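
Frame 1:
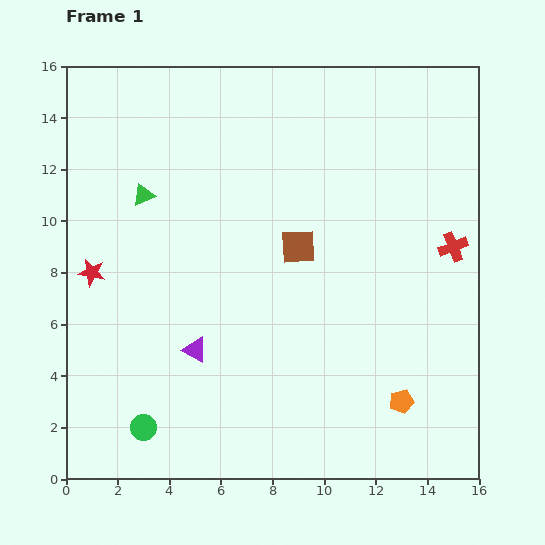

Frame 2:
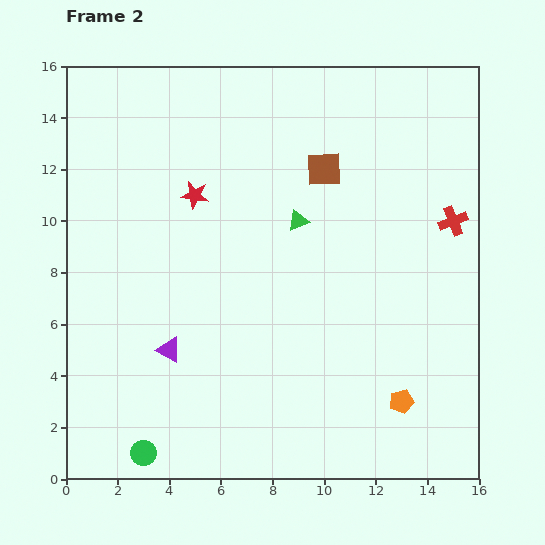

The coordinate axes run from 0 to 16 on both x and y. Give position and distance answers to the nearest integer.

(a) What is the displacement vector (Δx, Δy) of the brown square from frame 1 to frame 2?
(1, 3)

The brown square was at (9, 9) in frame 1 and (10, 12) in frame 2.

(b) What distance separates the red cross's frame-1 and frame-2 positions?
1

The red cross moved from (15, 9) to (15, 10), a distance of √(0² + 1²) ≈ 1.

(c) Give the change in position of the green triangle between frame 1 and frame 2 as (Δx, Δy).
(6, -1)

The green triangle was at (3, 11) in frame 1 and (9, 10) in frame 2.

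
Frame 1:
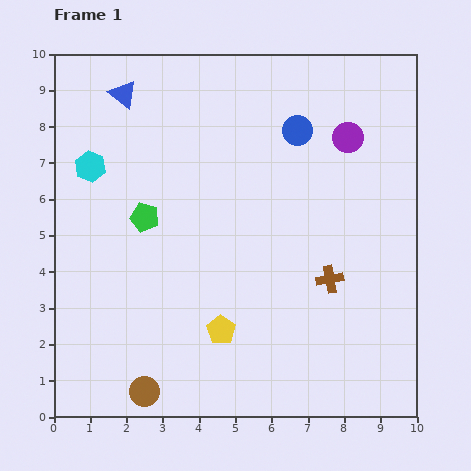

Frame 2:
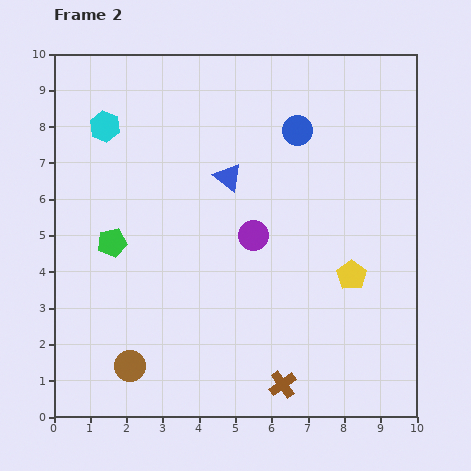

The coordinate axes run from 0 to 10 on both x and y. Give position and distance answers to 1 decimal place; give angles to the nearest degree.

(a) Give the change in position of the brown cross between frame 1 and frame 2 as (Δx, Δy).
(-1.3, -2.9)

The brown cross was at (7.6, 3.8) in frame 1 and (6.3, 0.9) in frame 2.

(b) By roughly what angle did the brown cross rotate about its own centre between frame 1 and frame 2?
26° counter-clockwise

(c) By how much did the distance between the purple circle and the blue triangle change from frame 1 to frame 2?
-4.6

Distance in frame 1: 6.3. Distance in frame 2: 1.7.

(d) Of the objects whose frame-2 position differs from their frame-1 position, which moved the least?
the brown circle

(moved 0.8)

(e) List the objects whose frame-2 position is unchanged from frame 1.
the blue circle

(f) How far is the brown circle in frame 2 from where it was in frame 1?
0.8

The brown circle moved from (2.5, 0.7) to (2.1, 1.4), a distance of √(0.4² + 0.7²) ≈ 0.8.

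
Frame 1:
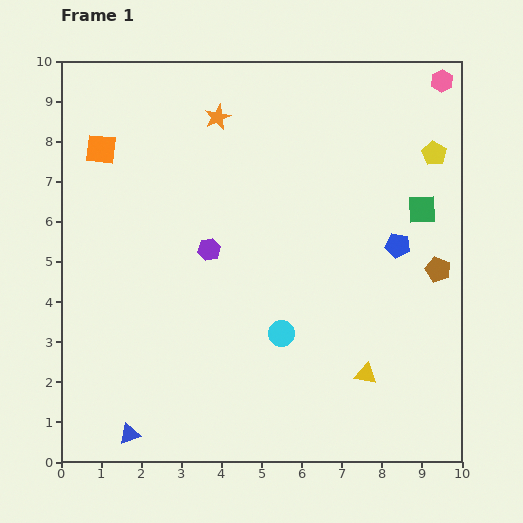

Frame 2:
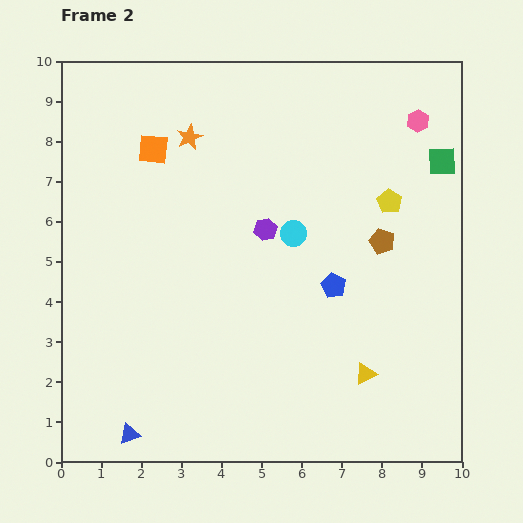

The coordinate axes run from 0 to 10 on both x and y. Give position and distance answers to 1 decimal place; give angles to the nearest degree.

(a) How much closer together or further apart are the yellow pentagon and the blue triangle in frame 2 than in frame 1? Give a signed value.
-1.6

Distance in frame 1: 10.3. Distance in frame 2: 8.7.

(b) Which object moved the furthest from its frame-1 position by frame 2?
the cyan circle

(moved 2.5; next 1.9)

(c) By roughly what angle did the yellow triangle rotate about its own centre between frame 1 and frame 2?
39° counter-clockwise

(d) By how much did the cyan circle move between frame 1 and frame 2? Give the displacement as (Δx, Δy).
(0.3, 2.5)

The cyan circle was at (5.5, 3.2) in frame 1 and (5.8, 5.7) in frame 2.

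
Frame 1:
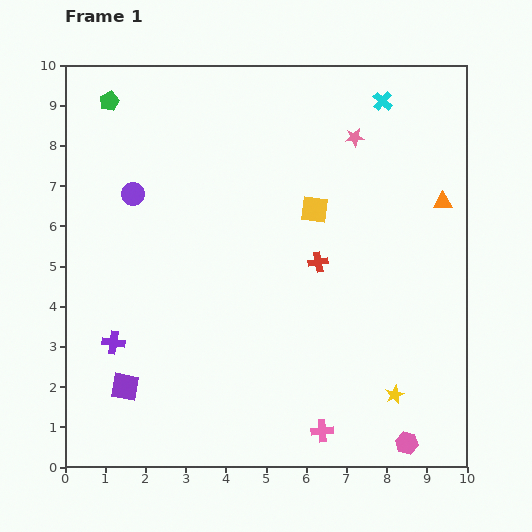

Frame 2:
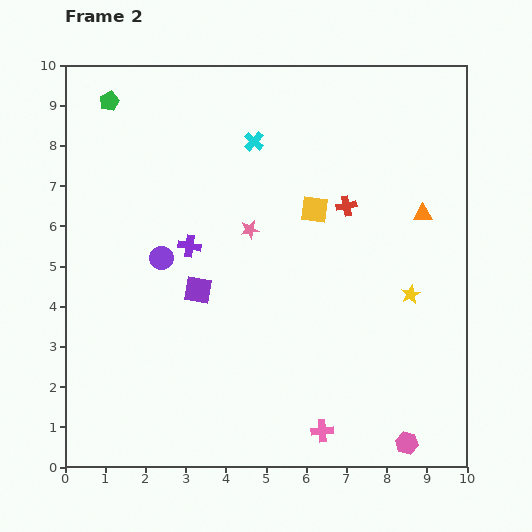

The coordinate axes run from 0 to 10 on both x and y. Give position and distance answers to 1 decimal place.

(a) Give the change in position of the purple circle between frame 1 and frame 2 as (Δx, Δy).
(0.7, -1.6)

The purple circle was at (1.7, 6.8) in frame 1 and (2.4, 5.2) in frame 2.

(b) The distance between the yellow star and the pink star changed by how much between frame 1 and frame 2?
-2.2

Distance in frame 1: 6.5. Distance in frame 2: 4.3.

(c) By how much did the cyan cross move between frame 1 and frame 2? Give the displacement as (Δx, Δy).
(-3.2, -1.0)

The cyan cross was at (7.9, 9.1) in frame 1 and (4.7, 8.1) in frame 2.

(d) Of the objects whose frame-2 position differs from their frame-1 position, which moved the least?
the orange triangle

(moved 0.6)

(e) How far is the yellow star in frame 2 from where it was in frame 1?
2.5

The yellow star moved from (8.2, 1.8) to (8.6, 4.3), a distance of √(0.4² + 2.5²) ≈ 2.5.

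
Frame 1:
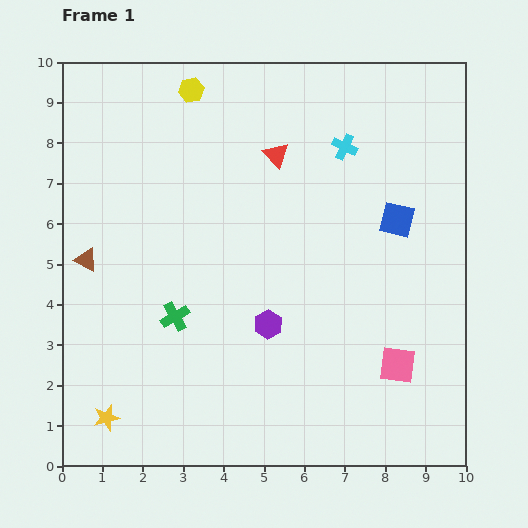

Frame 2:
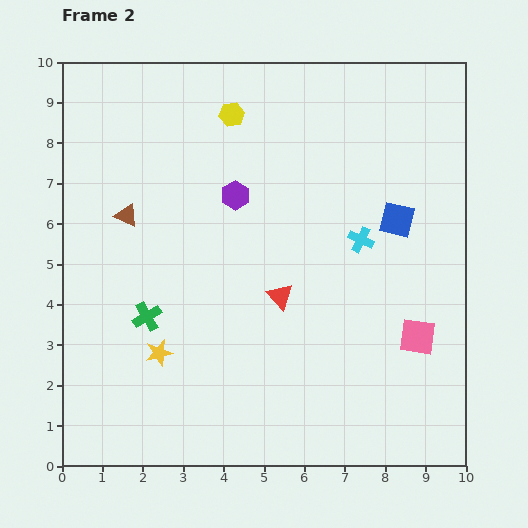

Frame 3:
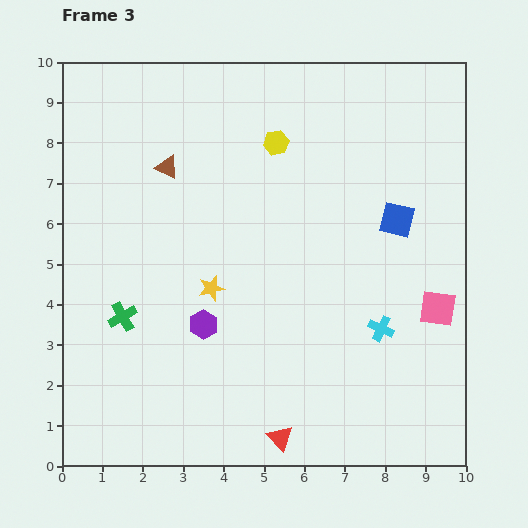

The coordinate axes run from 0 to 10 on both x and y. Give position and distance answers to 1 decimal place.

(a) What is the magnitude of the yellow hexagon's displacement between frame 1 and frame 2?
1.2

The yellow hexagon moved from (3.2, 9.3) to (4.2, 8.7), a distance of √(1.0² + 0.6²) ≈ 1.2.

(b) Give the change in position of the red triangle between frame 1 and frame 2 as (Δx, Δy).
(0.1, -3.5)

The red triangle was at (5.3, 7.7) in frame 1 and (5.4, 4.2) in frame 2.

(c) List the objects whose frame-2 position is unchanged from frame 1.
the blue square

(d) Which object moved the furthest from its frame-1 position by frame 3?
the red triangle

(moved 7.0; next 4.6)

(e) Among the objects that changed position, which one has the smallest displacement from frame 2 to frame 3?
the green cross

(moved 0.6)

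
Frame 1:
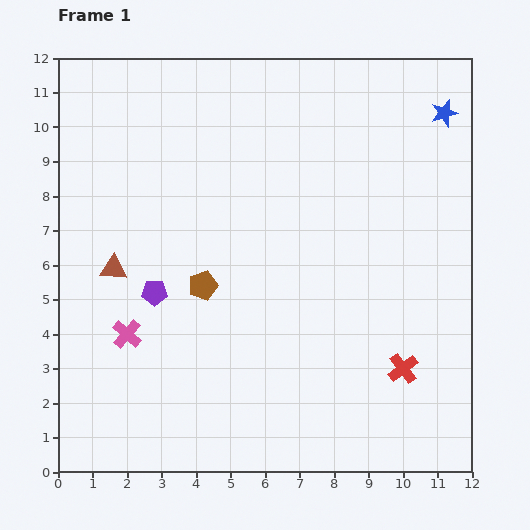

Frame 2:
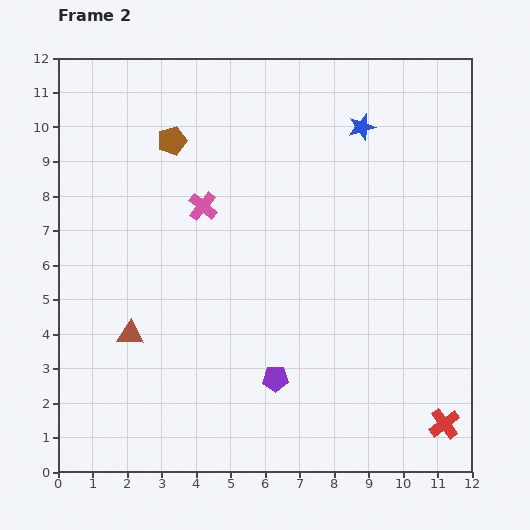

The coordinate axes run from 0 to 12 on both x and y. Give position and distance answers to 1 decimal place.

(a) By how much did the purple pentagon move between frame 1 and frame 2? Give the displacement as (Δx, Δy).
(3.5, -2.5)

The purple pentagon was at (2.8, 5.2) in frame 1 and (6.3, 2.7) in frame 2.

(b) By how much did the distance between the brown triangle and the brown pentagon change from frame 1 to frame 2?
+3.1

Distance in frame 1: 2.6. Distance in frame 2: 5.7.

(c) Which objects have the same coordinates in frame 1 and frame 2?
none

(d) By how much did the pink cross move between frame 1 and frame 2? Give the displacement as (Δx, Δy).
(2.2, 3.7)

The pink cross was at (2.0, 4.0) in frame 1 and (4.2, 7.7) in frame 2.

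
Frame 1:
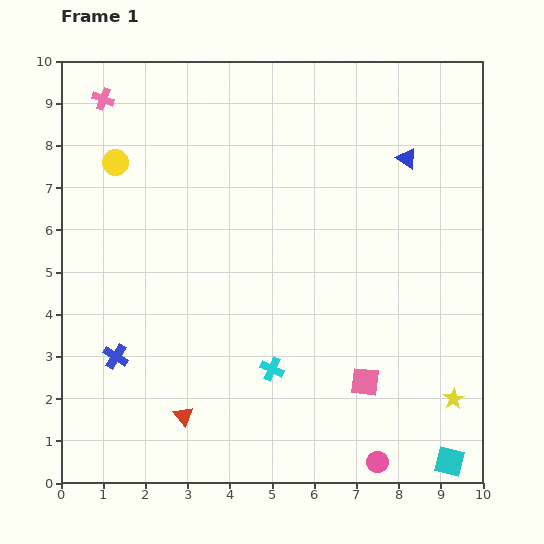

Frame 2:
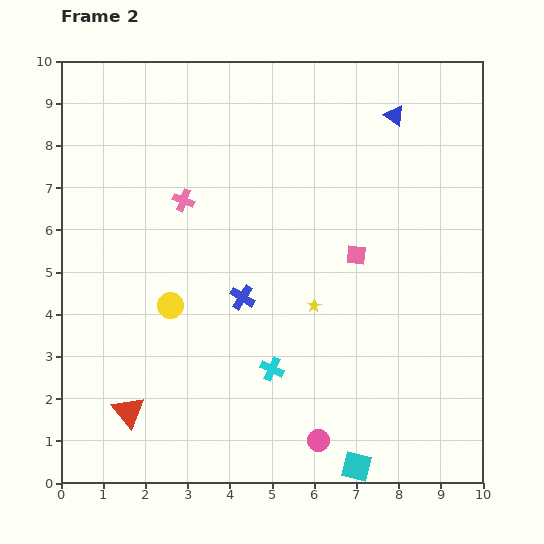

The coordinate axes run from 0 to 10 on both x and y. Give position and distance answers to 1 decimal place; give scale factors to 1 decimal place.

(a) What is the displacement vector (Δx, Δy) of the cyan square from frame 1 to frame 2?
(-2.2, -0.1)

The cyan square was at (9.2, 0.5) in frame 1 and (7.0, 0.4) in frame 2.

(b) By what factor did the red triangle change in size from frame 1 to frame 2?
1.6×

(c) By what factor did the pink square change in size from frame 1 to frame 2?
0.7×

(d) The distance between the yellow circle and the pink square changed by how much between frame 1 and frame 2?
-3.3

Distance in frame 1: 7.9. Distance in frame 2: 4.6.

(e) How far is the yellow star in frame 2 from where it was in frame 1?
4.0

The yellow star moved from (9.3, 2.0) to (6.0, 4.2), a distance of √(3.3² + 2.2²) ≈ 4.0.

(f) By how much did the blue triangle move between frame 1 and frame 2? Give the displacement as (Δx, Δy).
(-0.3, 1.0)

The blue triangle was at (8.2, 7.7) in frame 1 and (7.9, 8.7) in frame 2.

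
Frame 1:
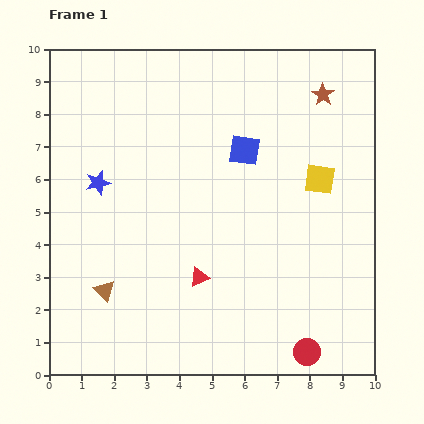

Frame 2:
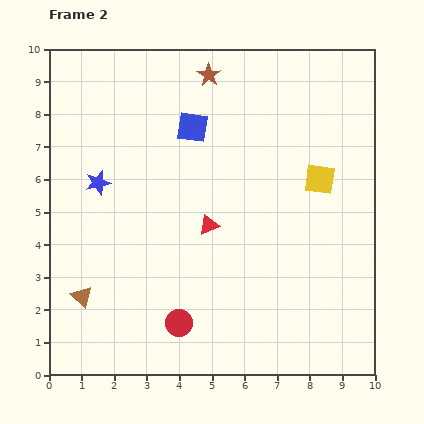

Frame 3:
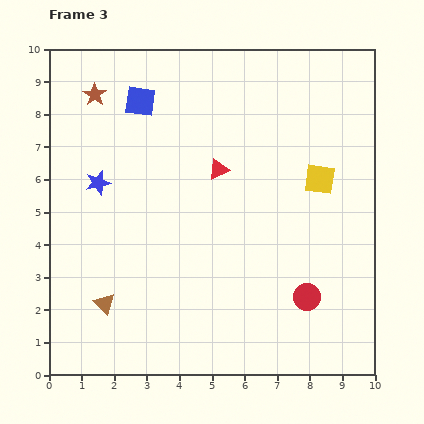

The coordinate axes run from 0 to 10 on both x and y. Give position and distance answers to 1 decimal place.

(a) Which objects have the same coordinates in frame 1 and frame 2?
the blue star, the yellow square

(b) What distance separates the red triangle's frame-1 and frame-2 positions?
1.6

The red triangle moved from (4.6, 3.0) to (4.9, 4.6), a distance of √(0.3² + 1.6²) ≈ 1.6.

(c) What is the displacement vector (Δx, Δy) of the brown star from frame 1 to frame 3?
(-7.0, 0.0)

The brown star was at (8.4, 8.6) in frame 1 and (1.4, 8.6) in frame 3.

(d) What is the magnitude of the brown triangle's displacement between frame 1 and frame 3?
0.4

The brown triangle moved from (1.7, 2.6) to (1.7, 2.2), a distance of √(0.0² + 0.4²) ≈ 0.4.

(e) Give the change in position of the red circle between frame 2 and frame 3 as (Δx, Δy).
(3.9, 0.8)

The red circle was at (4.0, 1.6) in frame 2 and (7.9, 2.4) in frame 3.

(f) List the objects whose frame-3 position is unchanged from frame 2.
the blue star, the yellow square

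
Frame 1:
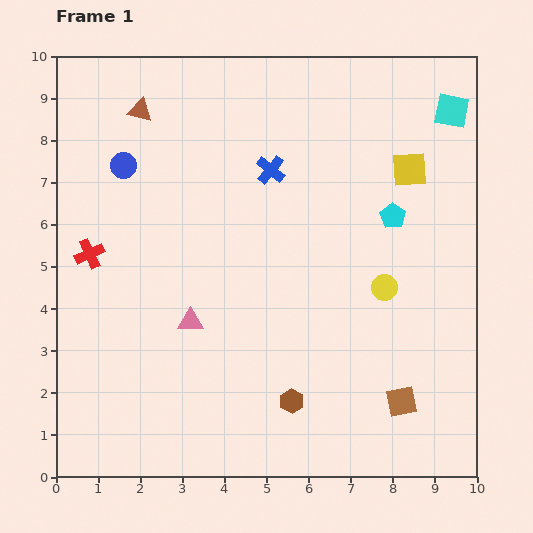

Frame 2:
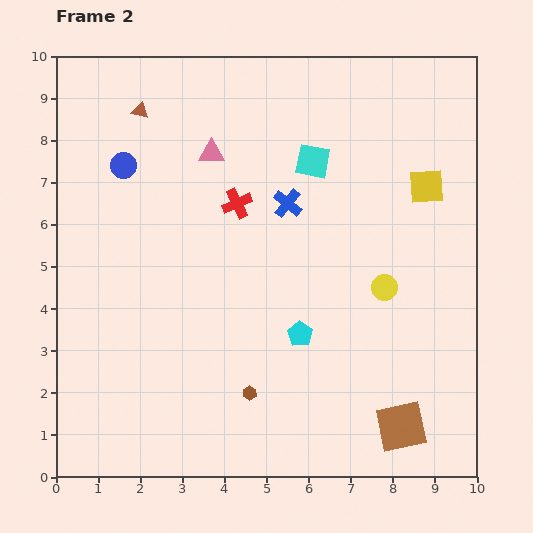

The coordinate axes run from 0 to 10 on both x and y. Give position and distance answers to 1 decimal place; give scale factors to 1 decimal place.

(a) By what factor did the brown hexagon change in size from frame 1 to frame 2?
0.6×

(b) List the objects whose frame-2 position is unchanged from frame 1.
the yellow circle, the blue circle, the brown triangle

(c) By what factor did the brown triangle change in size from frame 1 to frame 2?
0.7×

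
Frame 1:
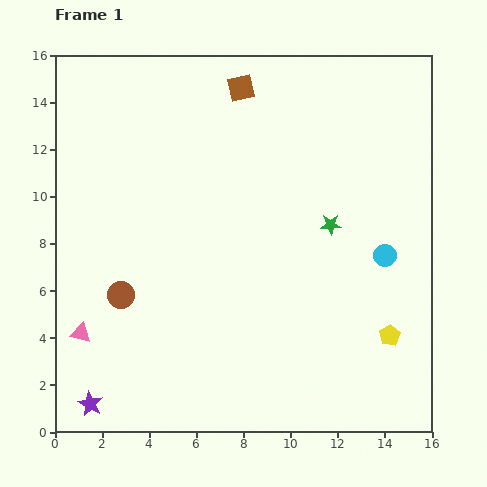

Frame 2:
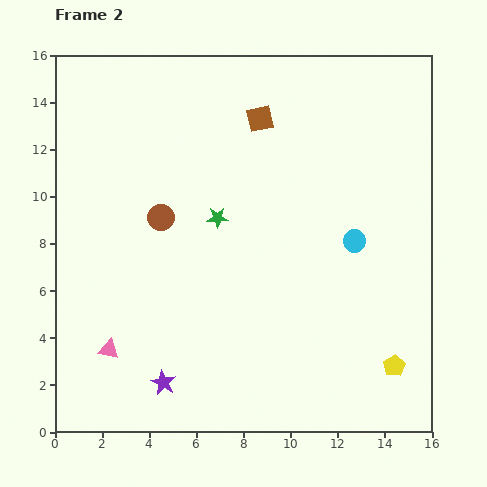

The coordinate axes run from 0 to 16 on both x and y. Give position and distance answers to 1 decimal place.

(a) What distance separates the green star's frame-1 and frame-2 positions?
4.8

The green star moved from (11.7, 8.8) to (6.9, 9.1), a distance of √(4.8² + 0.3²) ≈ 4.8.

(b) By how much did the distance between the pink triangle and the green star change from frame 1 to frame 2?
-4.4

Distance in frame 1: 11.6. Distance in frame 2: 7.2.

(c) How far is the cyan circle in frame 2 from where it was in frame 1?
1.4

The cyan circle moved from (14.0, 7.5) to (12.7, 8.1), a distance of √(1.3² + 0.6²) ≈ 1.4.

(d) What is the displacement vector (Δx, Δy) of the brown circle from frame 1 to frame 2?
(1.7, 3.3)

The brown circle was at (2.8, 5.8) in frame 1 and (4.5, 9.1) in frame 2.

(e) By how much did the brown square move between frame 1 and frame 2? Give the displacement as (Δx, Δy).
(0.8, -1.3)

The brown square was at (7.9, 14.6) in frame 1 and (8.7, 13.3) in frame 2.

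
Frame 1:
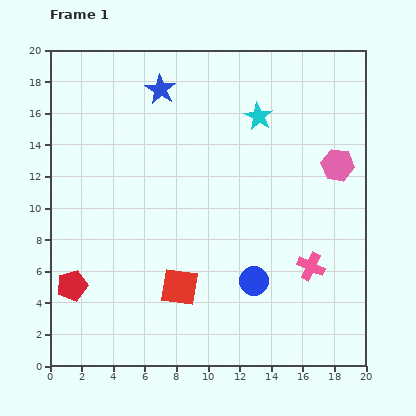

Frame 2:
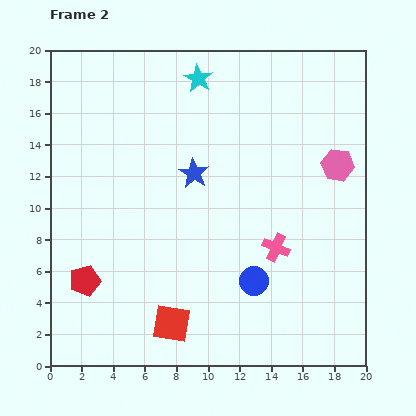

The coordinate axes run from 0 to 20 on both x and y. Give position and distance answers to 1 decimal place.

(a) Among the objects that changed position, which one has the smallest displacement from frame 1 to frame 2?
the red pentagon

(moved 0.9)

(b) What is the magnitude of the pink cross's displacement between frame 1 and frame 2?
2.5

The pink cross moved from (16.5, 6.3) to (14.3, 7.5), a distance of √(2.2² + 1.2²) ≈ 2.5.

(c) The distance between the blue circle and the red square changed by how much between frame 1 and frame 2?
+1.2

Distance in frame 1: 4.7. Distance in frame 2: 5.9.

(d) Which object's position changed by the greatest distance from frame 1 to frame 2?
the blue star

(moved 5.7; next 4.5)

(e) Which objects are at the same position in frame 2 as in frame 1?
the blue circle, the pink hexagon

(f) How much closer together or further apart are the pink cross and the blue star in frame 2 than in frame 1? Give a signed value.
-7.7

Distance in frame 1: 14.7. Distance in frame 2: 7.0.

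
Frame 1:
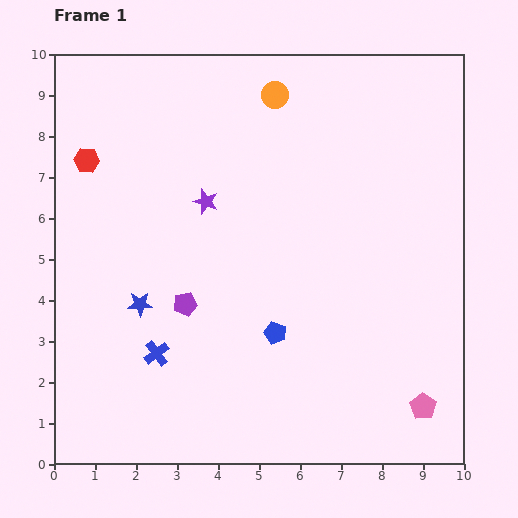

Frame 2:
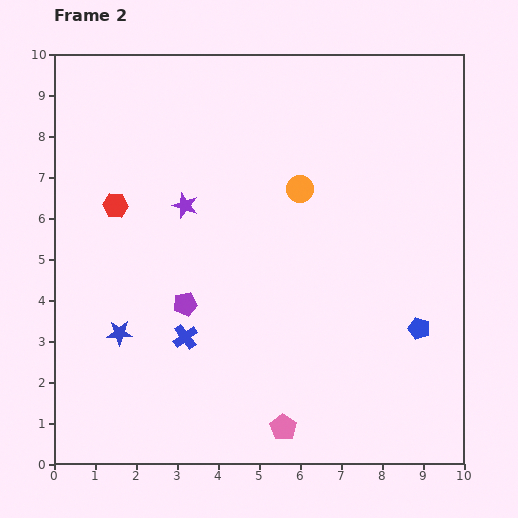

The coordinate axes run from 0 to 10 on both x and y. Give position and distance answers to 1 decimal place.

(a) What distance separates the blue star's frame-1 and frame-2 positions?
0.9

The blue star moved from (2.1, 3.9) to (1.6, 3.2), a distance of √(0.5² + 0.7²) ≈ 0.9.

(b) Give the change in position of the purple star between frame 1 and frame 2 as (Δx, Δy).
(-0.5, -0.1)

The purple star was at (3.7, 6.4) in frame 1 and (3.2, 6.3) in frame 2.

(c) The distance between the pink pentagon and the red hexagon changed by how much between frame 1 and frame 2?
-3.4

Distance in frame 1: 10.2. Distance in frame 2: 6.8.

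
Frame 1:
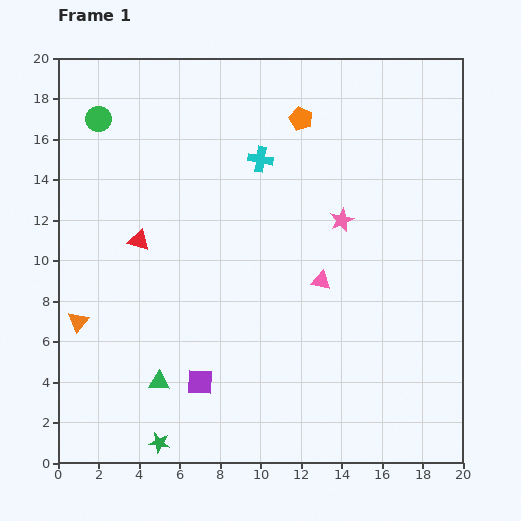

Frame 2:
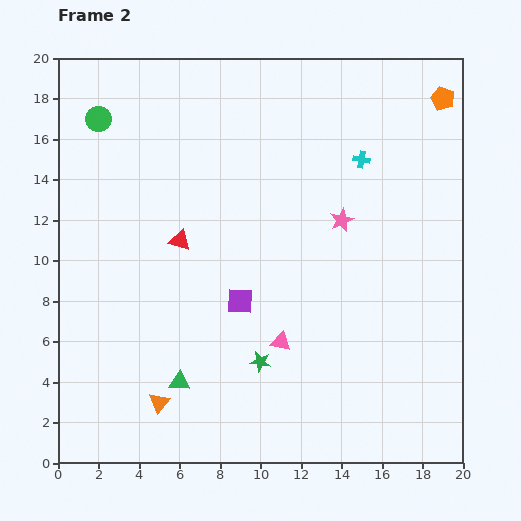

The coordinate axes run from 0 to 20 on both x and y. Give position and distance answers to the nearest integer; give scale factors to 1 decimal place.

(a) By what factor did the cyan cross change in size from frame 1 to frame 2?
0.7×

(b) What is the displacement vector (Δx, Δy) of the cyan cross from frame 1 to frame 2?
(5, 0)

The cyan cross was at (10, 15) in frame 1 and (15, 15) in frame 2.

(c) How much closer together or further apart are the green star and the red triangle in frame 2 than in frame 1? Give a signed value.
-3

Distance in frame 1: 10. Distance in frame 2: 7.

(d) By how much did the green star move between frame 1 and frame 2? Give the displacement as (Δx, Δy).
(5, 4)

The green star was at (5, 1) in frame 1 and (10, 5) in frame 2.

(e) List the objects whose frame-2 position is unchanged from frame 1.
the pink star, the green circle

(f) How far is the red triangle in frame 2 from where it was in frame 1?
2

The red triangle moved from (4, 11) to (6, 11), a distance of √(2² + 0²) ≈ 2.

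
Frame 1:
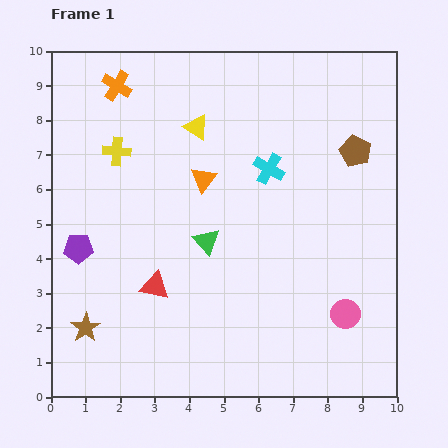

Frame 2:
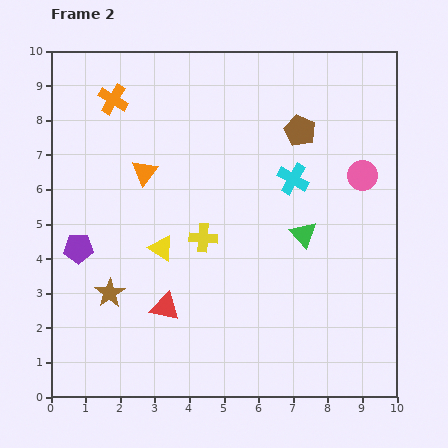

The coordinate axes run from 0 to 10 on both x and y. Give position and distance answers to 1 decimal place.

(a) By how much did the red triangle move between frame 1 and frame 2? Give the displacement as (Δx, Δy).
(0.3, -0.6)

The red triangle was at (3.0, 3.2) in frame 1 and (3.3, 2.6) in frame 2.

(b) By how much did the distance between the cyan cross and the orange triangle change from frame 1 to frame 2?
+2.4

Distance in frame 1: 1.9. Distance in frame 2: 4.3.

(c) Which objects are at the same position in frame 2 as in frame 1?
the purple pentagon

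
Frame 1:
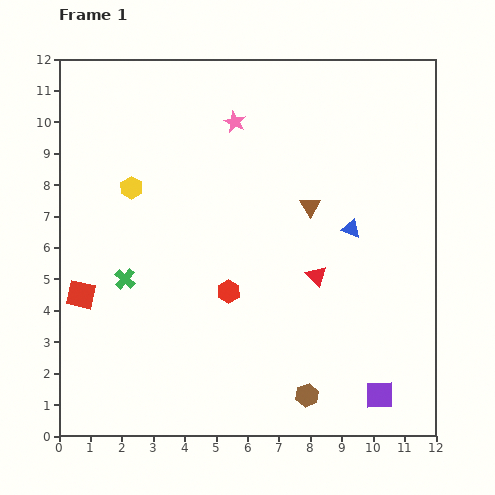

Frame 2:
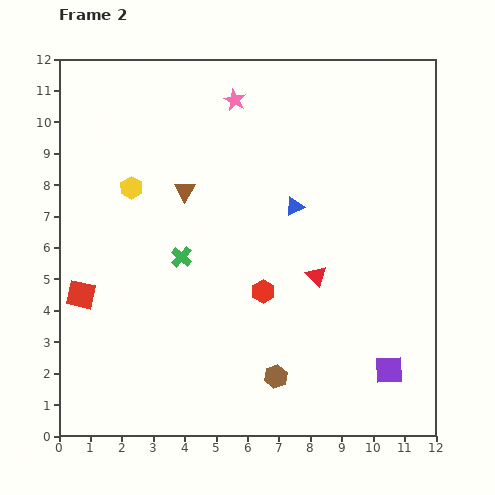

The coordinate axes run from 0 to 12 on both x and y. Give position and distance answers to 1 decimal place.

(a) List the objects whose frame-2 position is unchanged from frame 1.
the red square, the red triangle, the yellow hexagon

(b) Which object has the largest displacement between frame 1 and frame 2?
the brown triangle

(moved 4.0; next 1.9)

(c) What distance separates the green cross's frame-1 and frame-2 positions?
1.9

The green cross moved from (2.1, 5.0) to (3.9, 5.7), a distance of √(1.8² + 0.7²) ≈ 1.9.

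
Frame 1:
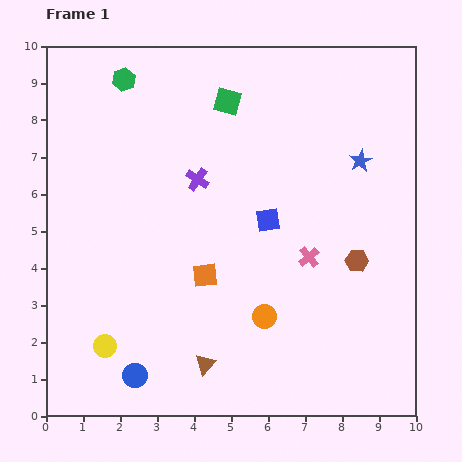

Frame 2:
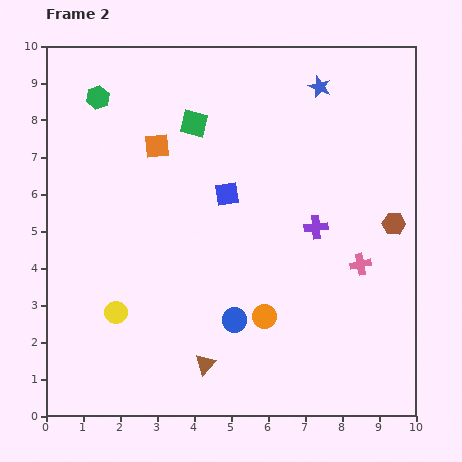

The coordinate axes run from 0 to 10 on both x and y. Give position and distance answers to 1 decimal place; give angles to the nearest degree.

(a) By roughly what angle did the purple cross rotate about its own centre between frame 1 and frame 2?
39° counter-clockwise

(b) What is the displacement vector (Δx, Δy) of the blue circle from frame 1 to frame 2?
(2.7, 1.5)

The blue circle was at (2.4, 1.1) in frame 1 and (5.1, 2.6) in frame 2.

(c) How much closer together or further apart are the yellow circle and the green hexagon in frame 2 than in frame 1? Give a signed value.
-1.4

Distance in frame 1: 7.2. Distance in frame 2: 5.8.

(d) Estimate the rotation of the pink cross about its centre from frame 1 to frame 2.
29° clockwise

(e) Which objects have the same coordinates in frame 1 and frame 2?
the orange circle, the brown triangle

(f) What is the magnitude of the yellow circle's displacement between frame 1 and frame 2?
0.9

The yellow circle moved from (1.6, 1.9) to (1.9, 2.8), a distance of √(0.3² + 0.9²) ≈ 0.9.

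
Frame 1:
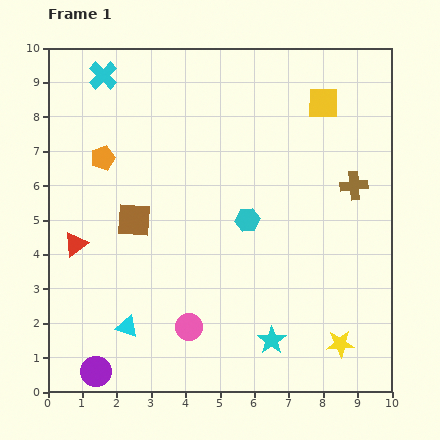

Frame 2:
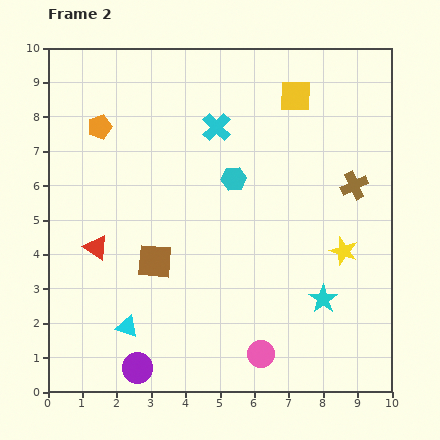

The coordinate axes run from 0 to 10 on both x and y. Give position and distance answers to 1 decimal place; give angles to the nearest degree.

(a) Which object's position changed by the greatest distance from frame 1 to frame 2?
the cyan cross

(moved 3.6; next 2.7)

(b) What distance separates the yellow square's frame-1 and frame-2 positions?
0.8

The yellow square moved from (8.0, 8.4) to (7.2, 8.6), a distance of √(0.8² + 0.2²) ≈ 0.8.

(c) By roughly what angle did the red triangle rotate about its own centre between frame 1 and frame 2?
50° counter-clockwise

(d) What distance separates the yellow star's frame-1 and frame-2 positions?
2.7

The yellow star moved from (8.5, 1.4) to (8.6, 4.1), a distance of √(0.1² + 2.7²) ≈ 2.7.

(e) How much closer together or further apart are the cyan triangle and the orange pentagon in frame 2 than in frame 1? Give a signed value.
+1.0

Distance in frame 1: 4.9. Distance in frame 2: 5.9.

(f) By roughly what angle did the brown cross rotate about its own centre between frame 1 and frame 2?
19° counter-clockwise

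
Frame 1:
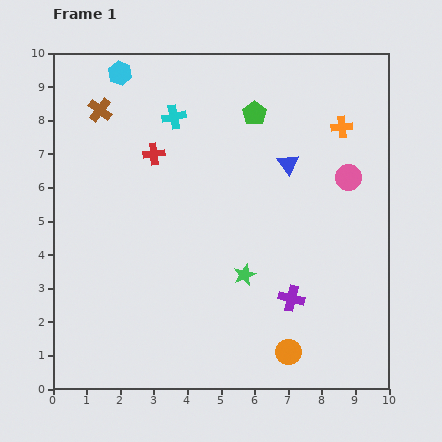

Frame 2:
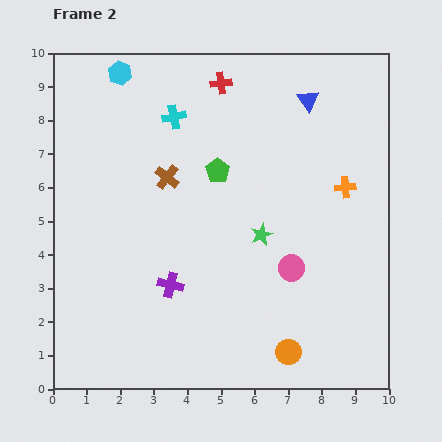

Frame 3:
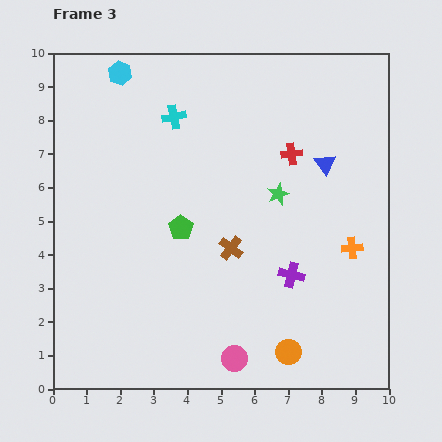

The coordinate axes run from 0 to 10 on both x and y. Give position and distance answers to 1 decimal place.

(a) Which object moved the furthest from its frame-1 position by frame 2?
the purple cross

(moved 3.6; next 3.2)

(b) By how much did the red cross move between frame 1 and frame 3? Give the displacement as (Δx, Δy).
(4.1, 0.0)

The red cross was at (3.0, 7.0) in frame 1 and (7.1, 7.0) in frame 3.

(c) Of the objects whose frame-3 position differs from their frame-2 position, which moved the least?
the green star

(moved 1.3)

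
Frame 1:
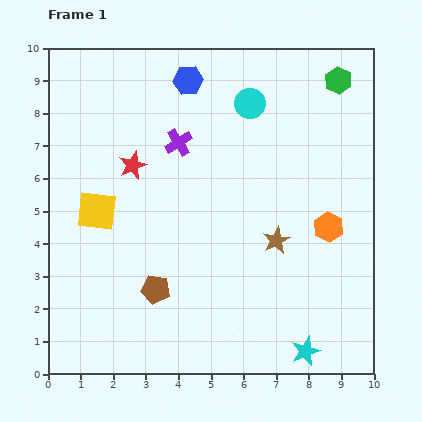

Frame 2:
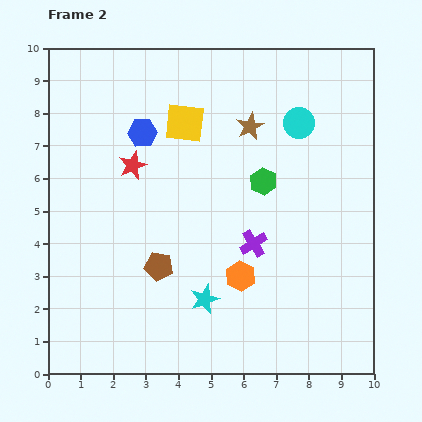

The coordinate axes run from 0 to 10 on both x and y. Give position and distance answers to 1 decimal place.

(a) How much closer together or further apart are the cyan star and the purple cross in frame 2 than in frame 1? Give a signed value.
-5.2

Distance in frame 1: 7.5. Distance in frame 2: 2.3.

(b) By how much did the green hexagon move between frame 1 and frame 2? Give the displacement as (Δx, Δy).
(-2.3, -3.1)

The green hexagon was at (8.9, 9.0) in frame 1 and (6.6, 5.9) in frame 2.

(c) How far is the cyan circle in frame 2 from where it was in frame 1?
1.6

The cyan circle moved from (6.2, 8.3) to (7.7, 7.7), a distance of √(1.5² + 0.6²) ≈ 1.6.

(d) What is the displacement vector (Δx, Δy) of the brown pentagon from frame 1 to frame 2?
(0.1, 0.7)

The brown pentagon was at (3.3, 2.6) in frame 1 and (3.4, 3.3) in frame 2.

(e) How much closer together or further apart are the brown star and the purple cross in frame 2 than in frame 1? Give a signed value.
-0.6

Distance in frame 1: 4.2. Distance in frame 2: 3.6.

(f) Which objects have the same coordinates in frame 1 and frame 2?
the red star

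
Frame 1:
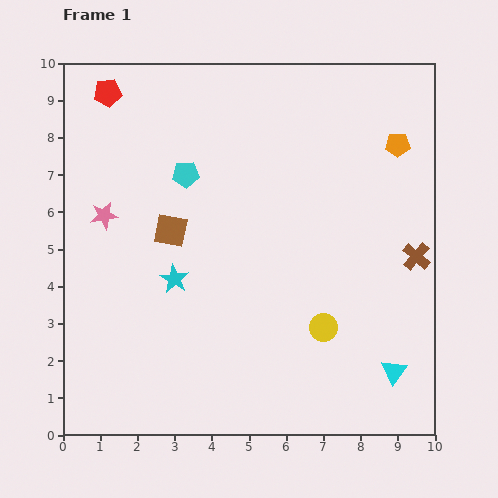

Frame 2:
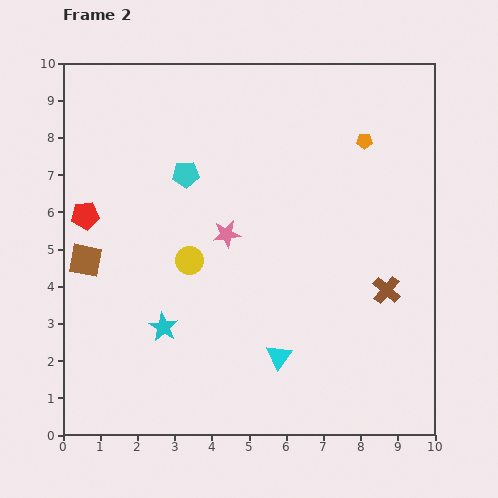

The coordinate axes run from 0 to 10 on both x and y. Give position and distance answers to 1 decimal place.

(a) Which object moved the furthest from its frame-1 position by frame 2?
the yellow circle

(moved 4.0; next 3.4)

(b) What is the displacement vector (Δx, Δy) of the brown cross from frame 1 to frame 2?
(-0.8, -0.9)

The brown cross was at (9.5, 4.8) in frame 1 and (8.7, 3.9) in frame 2.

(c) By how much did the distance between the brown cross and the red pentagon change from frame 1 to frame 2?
-1.1

Distance in frame 1: 9.4. Distance in frame 2: 8.3.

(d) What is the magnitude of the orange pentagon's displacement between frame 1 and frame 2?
0.9

The orange pentagon moved from (9.0, 7.8) to (8.1, 7.9), a distance of √(0.9² + 0.1²) ≈ 0.9.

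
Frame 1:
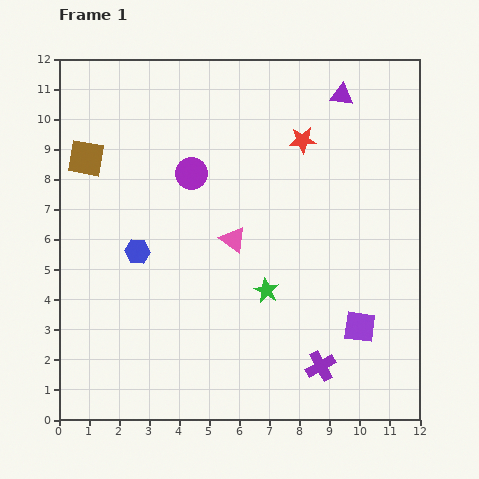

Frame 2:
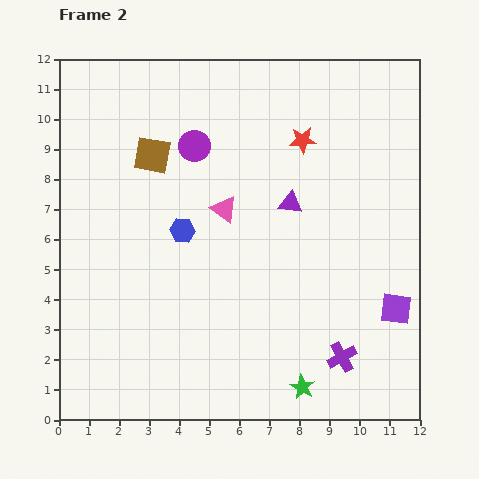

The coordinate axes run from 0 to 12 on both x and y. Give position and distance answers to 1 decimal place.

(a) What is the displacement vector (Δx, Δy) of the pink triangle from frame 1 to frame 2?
(-0.3, 1.0)

The pink triangle was at (5.8, 6.0) in frame 1 and (5.5, 7.0) in frame 2.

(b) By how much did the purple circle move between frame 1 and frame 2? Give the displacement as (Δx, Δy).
(0.1, 0.9)

The purple circle was at (4.4, 8.2) in frame 1 and (4.5, 9.1) in frame 2.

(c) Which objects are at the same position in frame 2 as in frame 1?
the red star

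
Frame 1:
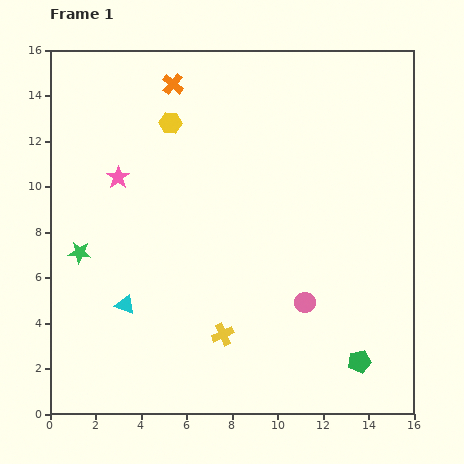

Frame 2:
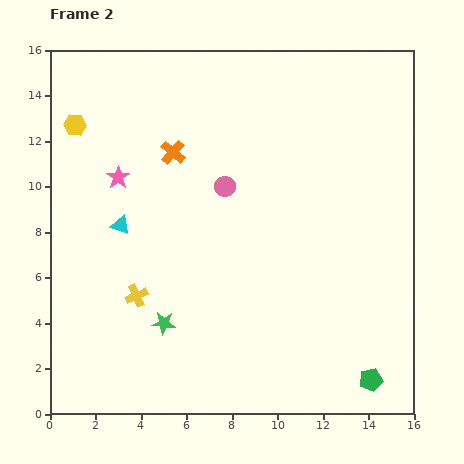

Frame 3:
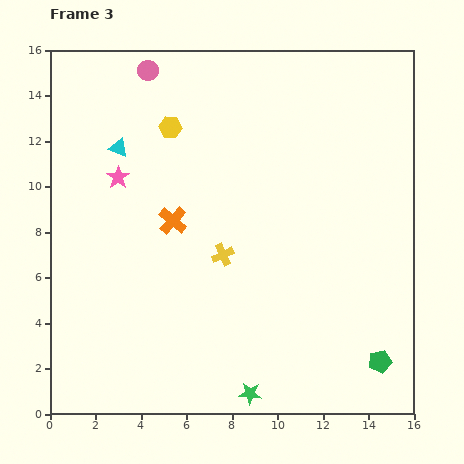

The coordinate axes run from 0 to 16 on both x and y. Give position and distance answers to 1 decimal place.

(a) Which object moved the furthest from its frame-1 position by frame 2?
the pink circle

(moved 6.2; next 4.8)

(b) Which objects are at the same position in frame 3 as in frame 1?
the pink star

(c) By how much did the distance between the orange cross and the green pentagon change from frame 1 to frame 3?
-3.7

Distance in frame 1: 14.7. Distance in frame 3: 11.0.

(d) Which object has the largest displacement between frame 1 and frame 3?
the pink circle

(moved 12.3; next 9.7)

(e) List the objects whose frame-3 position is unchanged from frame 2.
the pink star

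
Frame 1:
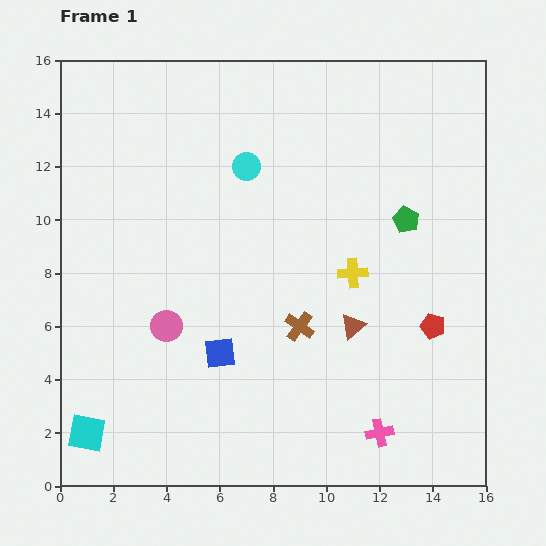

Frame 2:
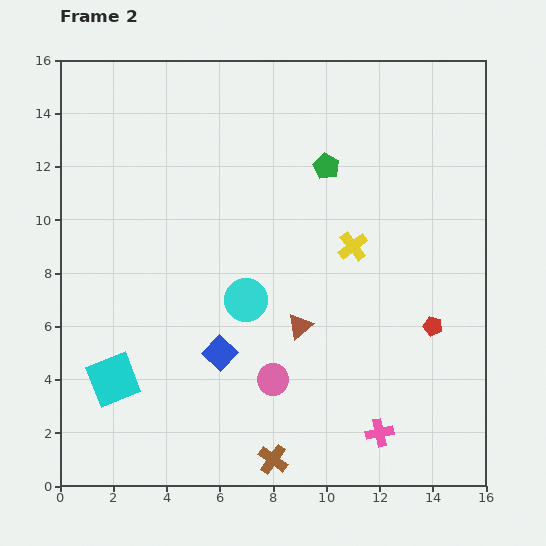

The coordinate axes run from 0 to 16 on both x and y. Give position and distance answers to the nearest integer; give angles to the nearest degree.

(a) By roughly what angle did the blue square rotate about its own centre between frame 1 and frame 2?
40° counter-clockwise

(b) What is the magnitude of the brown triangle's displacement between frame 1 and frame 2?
2

The brown triangle moved from (11, 6) to (9, 6), a distance of √(2² + 0²) ≈ 2.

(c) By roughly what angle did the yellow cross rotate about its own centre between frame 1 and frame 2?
33° counter-clockwise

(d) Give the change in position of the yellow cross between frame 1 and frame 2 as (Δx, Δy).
(0, 1)

The yellow cross was at (11, 8) in frame 1 and (11, 9) in frame 2.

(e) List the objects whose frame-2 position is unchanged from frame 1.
the red pentagon, the blue square, the pink cross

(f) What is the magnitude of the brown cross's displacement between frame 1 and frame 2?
5

The brown cross moved from (9, 6) to (8, 1), a distance of √(1² + 5²) ≈ 5.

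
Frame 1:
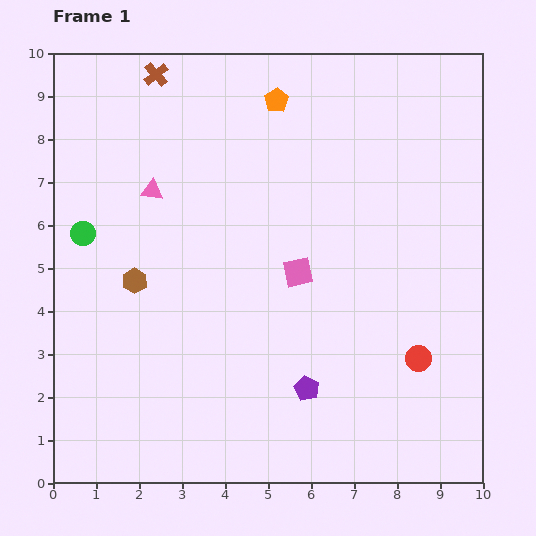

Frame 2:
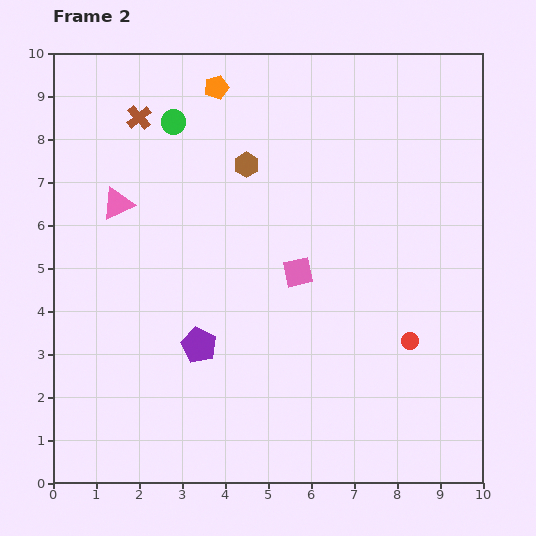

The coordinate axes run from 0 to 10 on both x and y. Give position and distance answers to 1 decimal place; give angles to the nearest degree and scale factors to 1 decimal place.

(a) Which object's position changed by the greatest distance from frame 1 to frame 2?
the brown hexagon

(moved 3.7; next 3.3)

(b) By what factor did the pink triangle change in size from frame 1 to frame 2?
1.5×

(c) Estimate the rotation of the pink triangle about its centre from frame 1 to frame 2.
32° counter-clockwise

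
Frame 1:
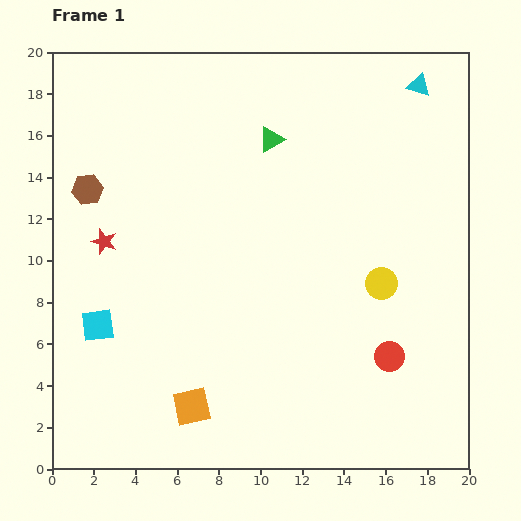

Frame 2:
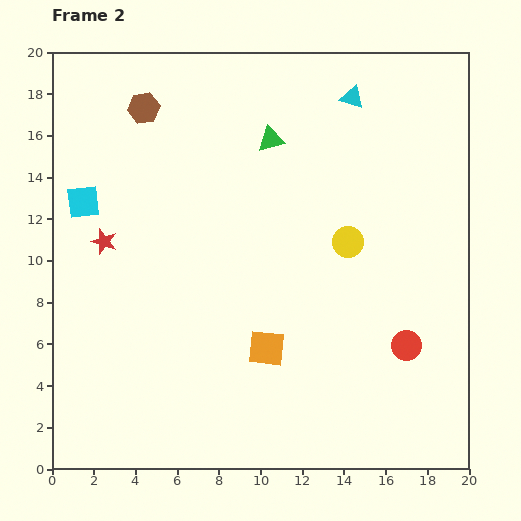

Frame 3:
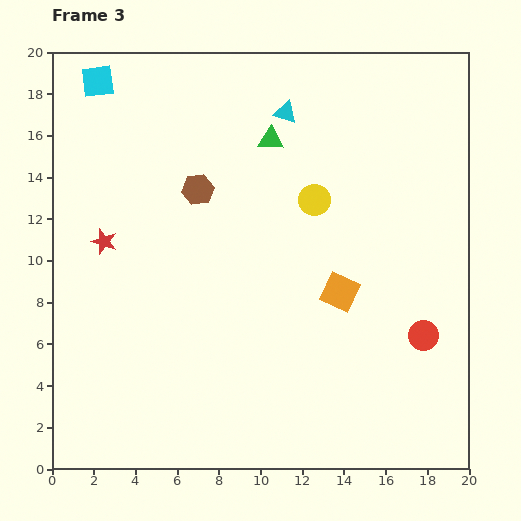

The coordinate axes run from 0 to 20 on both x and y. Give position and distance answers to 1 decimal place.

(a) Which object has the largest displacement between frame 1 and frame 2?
the cyan square

(moved 5.9; next 4.7)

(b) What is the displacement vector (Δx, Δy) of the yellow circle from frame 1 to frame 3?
(-3.2, 4.0)

The yellow circle was at (15.8, 8.9) in frame 1 and (12.6, 12.9) in frame 3.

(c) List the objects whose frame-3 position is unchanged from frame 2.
the green triangle, the red star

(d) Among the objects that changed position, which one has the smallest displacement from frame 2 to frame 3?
the red circle

(moved 0.9)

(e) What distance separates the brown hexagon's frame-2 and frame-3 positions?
4.7

The brown hexagon moved from (4.4, 17.3) to (7.0, 13.4), a distance of √(2.6² + 3.9²) ≈ 4.7.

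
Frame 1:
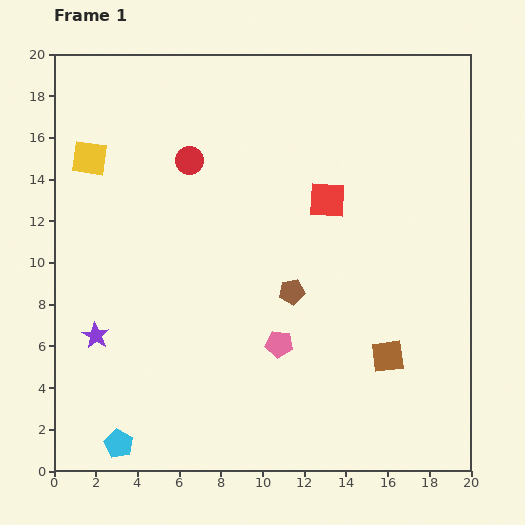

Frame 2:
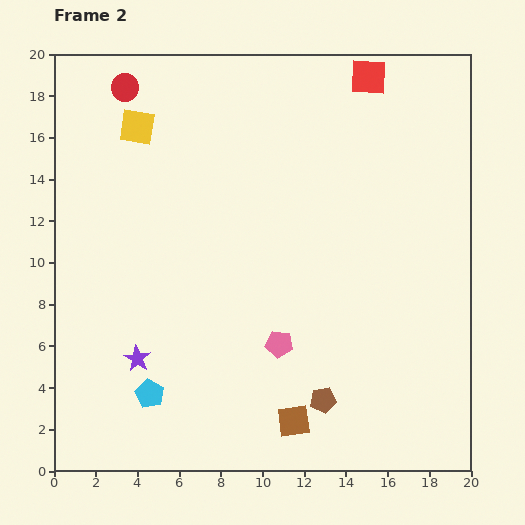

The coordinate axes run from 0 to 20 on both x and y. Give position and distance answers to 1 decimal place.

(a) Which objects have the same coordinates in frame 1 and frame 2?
the pink pentagon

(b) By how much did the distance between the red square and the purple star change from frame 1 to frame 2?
+4.6

Distance in frame 1: 12.9. Distance in frame 2: 17.5.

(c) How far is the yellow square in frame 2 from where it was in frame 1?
2.7

The yellow square moved from (1.7, 15.0) to (4.0, 16.5), a distance of √(2.3² + 1.5²) ≈ 2.7.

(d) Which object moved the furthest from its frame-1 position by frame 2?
the red square

(moved 6.2; next 5.5)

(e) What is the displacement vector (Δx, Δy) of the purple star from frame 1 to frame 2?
(2.0, -1.1)

The purple star was at (2.0, 6.5) in frame 1 and (4.0, 5.4) in frame 2.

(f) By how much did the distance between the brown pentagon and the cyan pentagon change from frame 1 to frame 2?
-2.8

Distance in frame 1: 11.1. Distance in frame 2: 8.3.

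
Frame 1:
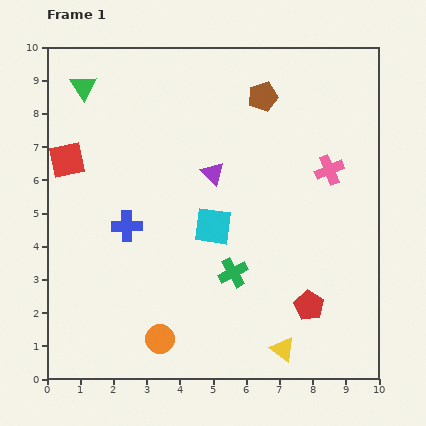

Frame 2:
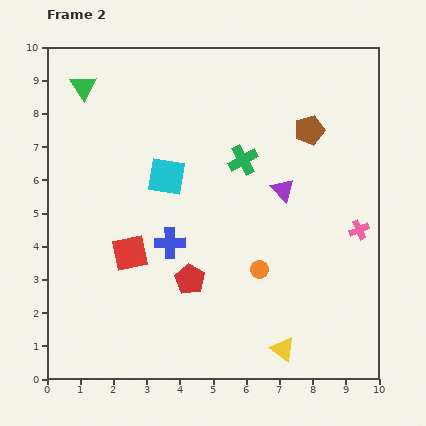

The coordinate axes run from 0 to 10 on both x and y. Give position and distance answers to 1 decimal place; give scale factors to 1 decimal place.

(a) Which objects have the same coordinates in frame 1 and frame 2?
the green triangle, the yellow triangle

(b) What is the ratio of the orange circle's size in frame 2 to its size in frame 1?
0.6×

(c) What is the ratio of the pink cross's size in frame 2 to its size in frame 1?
0.7×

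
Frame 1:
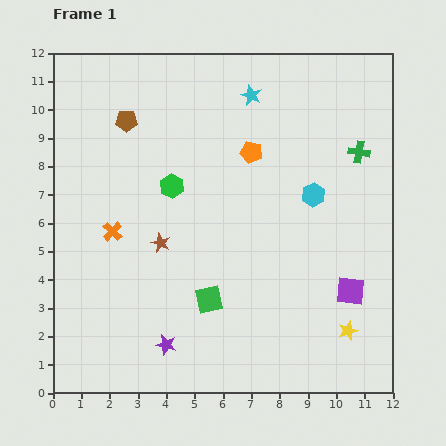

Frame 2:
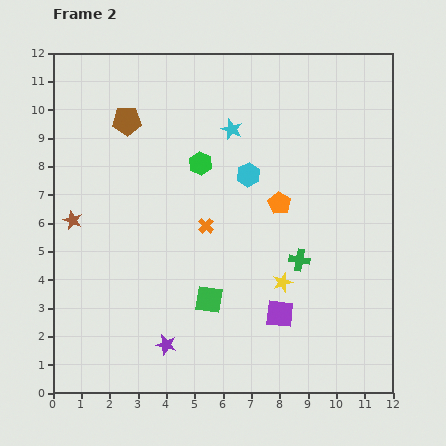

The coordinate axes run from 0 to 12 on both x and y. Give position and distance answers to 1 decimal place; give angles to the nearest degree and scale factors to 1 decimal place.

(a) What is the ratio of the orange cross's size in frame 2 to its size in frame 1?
0.8×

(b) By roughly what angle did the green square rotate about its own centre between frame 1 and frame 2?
21° clockwise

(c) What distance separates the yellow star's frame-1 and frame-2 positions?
2.9

The yellow star moved from (10.4, 2.2) to (8.1, 3.9), a distance of √(2.3² + 1.7²) ≈ 2.9.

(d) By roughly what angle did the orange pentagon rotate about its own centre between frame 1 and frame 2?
17° clockwise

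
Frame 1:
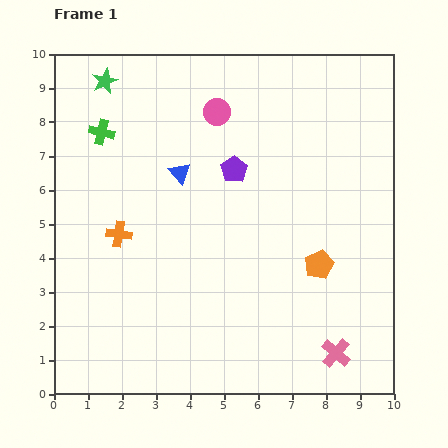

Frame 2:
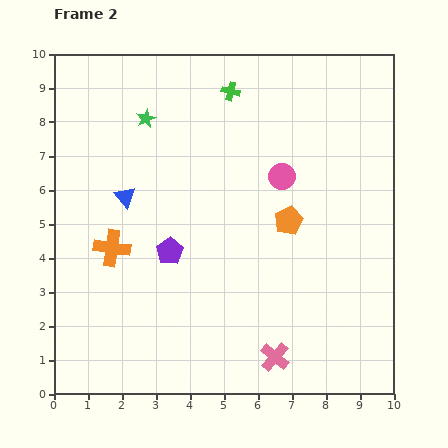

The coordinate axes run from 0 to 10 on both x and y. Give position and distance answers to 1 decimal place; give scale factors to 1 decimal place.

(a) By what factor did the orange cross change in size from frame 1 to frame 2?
1.4×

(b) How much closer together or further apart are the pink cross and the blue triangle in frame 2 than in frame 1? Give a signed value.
-0.6

Distance in frame 1: 7.0. Distance in frame 2: 6.4.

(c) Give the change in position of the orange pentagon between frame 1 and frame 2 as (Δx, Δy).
(-0.9, 1.3)

The orange pentagon was at (7.8, 3.8) in frame 1 and (6.9, 5.1) in frame 2.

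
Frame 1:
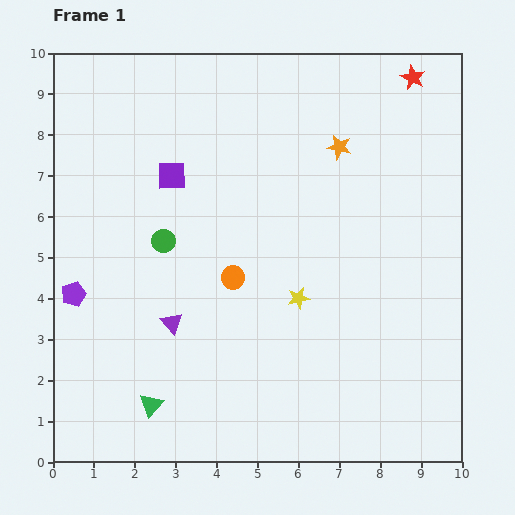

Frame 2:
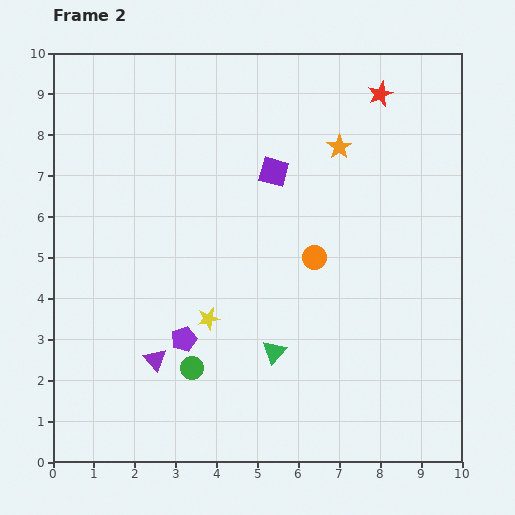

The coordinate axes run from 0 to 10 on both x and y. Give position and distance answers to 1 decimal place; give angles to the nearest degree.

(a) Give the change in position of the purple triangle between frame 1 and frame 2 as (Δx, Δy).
(-0.4, -0.9)

The purple triangle was at (2.9, 3.4) in frame 1 and (2.5, 2.5) in frame 2.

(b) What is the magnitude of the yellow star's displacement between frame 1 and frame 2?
2.3

The yellow star moved from (6.0, 4.0) to (3.8, 3.5), a distance of √(2.2² + 0.5²) ≈ 2.3.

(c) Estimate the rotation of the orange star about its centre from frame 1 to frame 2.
25° clockwise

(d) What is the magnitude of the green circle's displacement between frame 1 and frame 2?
3.2

The green circle moved from (2.7, 5.4) to (3.4, 2.3), a distance of √(0.7² + 3.1²) ≈ 3.2.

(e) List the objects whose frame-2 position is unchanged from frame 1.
the orange star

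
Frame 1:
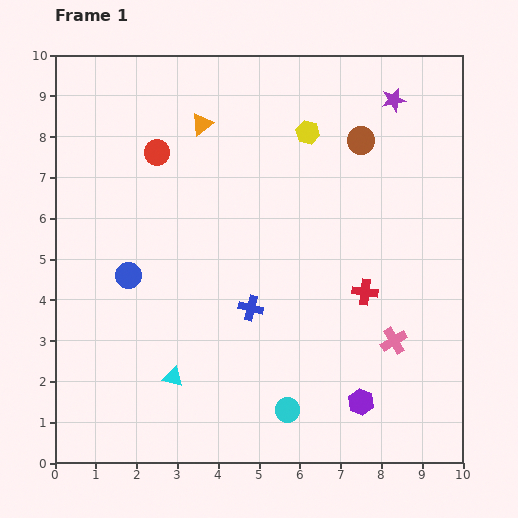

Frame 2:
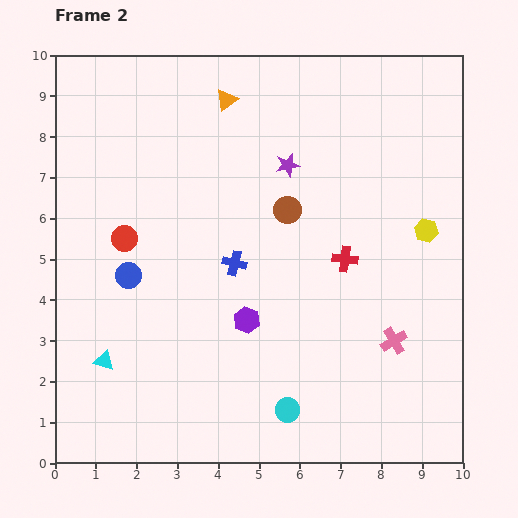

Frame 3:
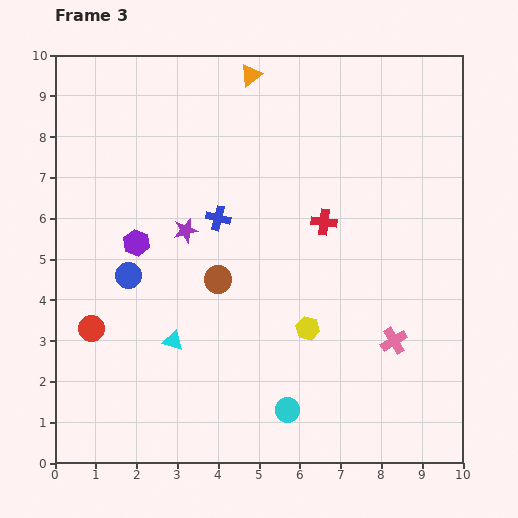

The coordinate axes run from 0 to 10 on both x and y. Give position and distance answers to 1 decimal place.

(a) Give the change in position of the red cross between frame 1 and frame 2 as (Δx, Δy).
(-0.5, 0.8)

The red cross was at (7.6, 4.2) in frame 1 and (7.1, 5.0) in frame 2.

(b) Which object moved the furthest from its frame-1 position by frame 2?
the yellow hexagon

(moved 3.8; next 3.4)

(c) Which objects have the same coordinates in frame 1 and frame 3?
the cyan circle, the pink cross, the blue circle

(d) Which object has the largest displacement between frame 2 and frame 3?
the yellow hexagon

(moved 3.8; next 3.3)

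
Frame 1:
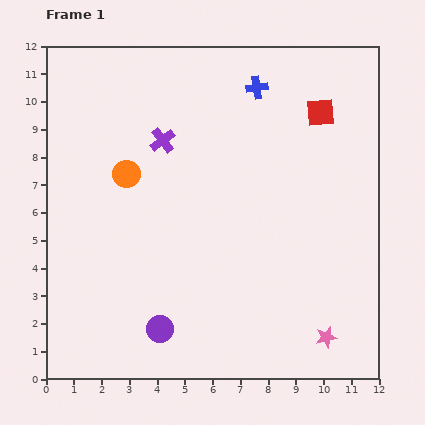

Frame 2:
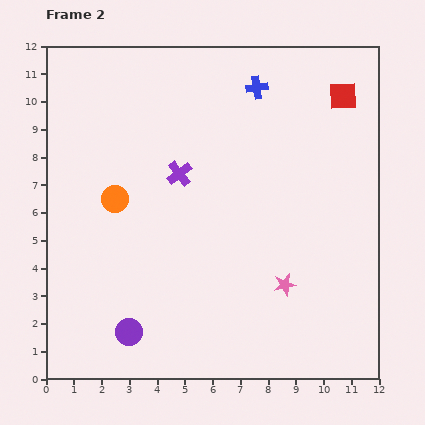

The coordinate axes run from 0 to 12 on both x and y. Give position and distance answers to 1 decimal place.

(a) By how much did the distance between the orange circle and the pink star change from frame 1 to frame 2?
-2.5

Distance in frame 1: 9.3. Distance in frame 2: 6.8.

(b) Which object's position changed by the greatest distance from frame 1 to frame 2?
the pink star

(moved 2.4; next 1.3)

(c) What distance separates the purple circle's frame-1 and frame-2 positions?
1.1

The purple circle moved from (4.1, 1.8) to (3.0, 1.7), a distance of √(1.1² + 0.1²) ≈ 1.1.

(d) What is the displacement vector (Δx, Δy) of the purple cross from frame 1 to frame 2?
(0.6, -1.2)

The purple cross was at (4.2, 8.6) in frame 1 and (4.8, 7.4) in frame 2.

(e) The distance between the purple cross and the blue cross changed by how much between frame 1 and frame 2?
+0.3

Distance in frame 1: 3.9. Distance in frame 2: 4.2.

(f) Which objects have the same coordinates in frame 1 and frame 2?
the blue cross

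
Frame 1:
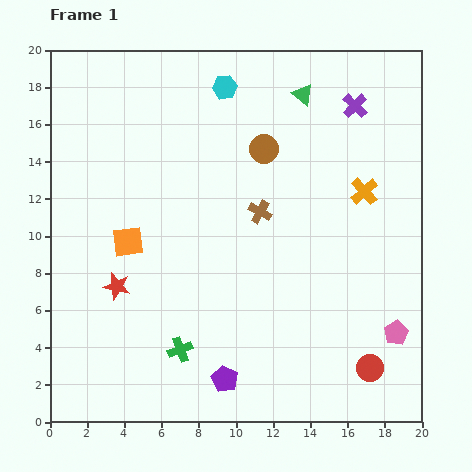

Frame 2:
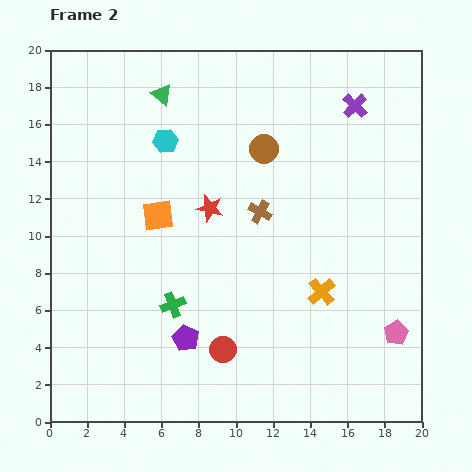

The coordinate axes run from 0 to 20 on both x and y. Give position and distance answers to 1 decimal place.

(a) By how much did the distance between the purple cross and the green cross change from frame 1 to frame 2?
-1.6

Distance in frame 1: 16.1. Distance in frame 2: 14.5.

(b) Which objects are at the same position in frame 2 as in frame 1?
the purple cross, the pink pentagon, the brown circle, the brown cross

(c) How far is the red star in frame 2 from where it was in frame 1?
6.5

The red star moved from (3.6, 7.3) to (8.6, 11.5), a distance of √(5.0² + 4.2²) ≈ 6.5.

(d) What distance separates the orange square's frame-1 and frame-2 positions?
2.1

The orange square moved from (4.2, 9.7) to (5.8, 11.1), a distance of √(1.6² + 1.4²) ≈ 2.1.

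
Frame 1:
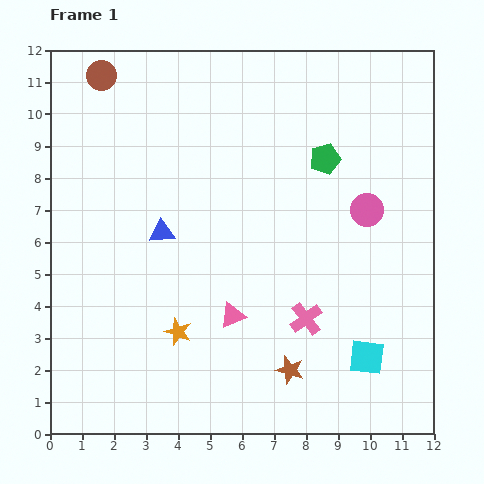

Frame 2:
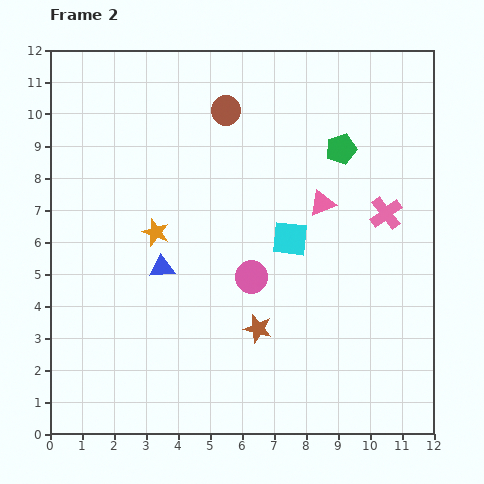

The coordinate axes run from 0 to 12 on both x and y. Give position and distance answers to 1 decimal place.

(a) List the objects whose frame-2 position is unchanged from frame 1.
none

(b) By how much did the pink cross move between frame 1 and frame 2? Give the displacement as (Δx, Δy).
(2.5, 3.3)

The pink cross was at (8.0, 3.6) in frame 1 and (10.5, 6.9) in frame 2.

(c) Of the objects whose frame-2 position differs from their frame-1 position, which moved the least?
the green pentagon

(moved 0.6)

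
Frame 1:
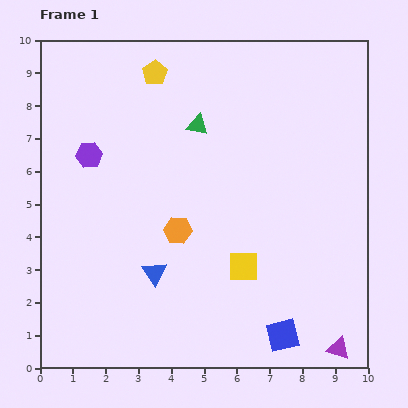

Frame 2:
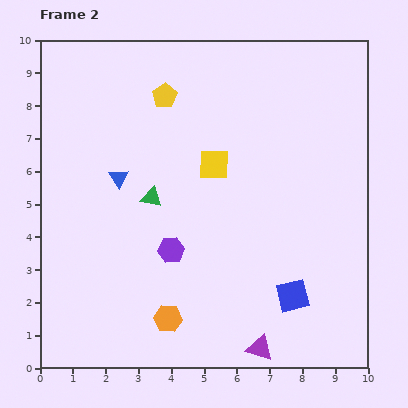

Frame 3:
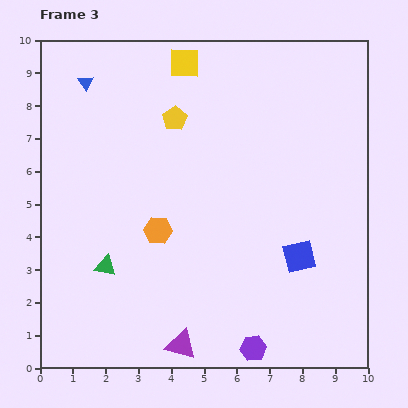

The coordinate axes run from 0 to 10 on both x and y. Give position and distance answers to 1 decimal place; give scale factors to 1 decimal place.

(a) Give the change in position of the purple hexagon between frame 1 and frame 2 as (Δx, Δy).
(2.5, -2.9)

The purple hexagon was at (1.5, 6.5) in frame 1 and (4.0, 3.6) in frame 2.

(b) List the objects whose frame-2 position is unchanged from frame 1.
none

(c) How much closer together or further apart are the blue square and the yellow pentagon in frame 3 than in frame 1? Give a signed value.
-3.2

Distance in frame 1: 8.9. Distance in frame 3: 5.7.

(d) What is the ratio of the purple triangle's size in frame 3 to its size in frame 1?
1.3×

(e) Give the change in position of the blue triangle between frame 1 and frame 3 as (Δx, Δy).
(-2.1, 5.8)

The blue triangle was at (3.5, 2.9) in frame 1 and (1.4, 8.7) in frame 3.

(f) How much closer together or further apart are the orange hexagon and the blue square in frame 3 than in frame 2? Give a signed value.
+0.5

Distance in frame 2: 3.9. Distance in frame 3: 4.4.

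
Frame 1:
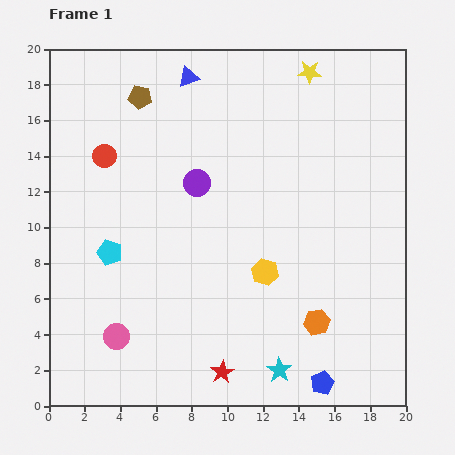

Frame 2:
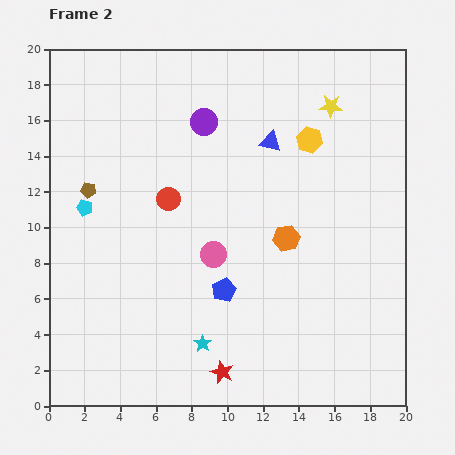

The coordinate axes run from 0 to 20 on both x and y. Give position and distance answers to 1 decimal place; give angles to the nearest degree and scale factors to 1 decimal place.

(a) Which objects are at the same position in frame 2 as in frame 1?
the red star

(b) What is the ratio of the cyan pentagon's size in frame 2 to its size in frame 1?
0.6×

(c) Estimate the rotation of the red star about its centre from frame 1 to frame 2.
20° counter-clockwise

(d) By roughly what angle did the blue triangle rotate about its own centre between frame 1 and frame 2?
33° clockwise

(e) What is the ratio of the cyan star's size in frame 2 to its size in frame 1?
0.7×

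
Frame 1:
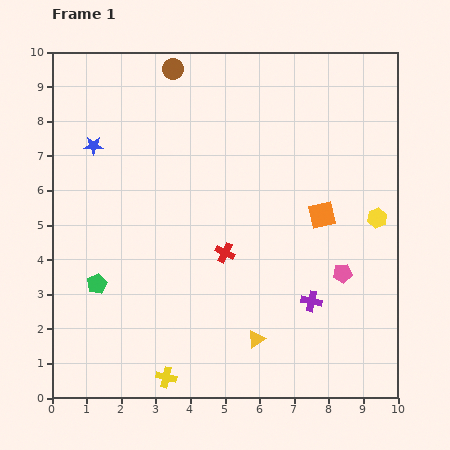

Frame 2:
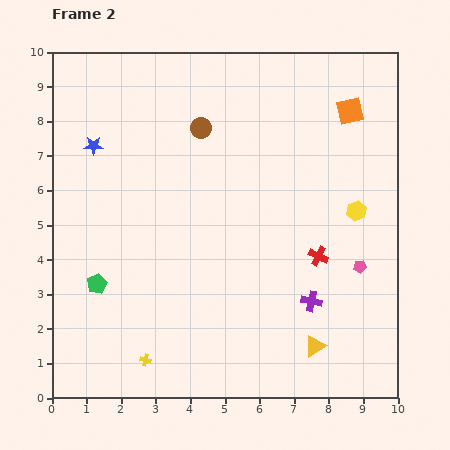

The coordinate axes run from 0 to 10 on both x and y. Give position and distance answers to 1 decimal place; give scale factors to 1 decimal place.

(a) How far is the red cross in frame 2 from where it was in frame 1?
2.7

The red cross moved from (5.0, 4.2) to (7.7, 4.1), a distance of √(2.7² + 0.1²) ≈ 2.7.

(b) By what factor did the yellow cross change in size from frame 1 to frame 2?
0.6×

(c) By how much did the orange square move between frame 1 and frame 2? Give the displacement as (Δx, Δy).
(0.8, 3.0)

The orange square was at (7.8, 5.3) in frame 1 and (8.6, 8.3) in frame 2.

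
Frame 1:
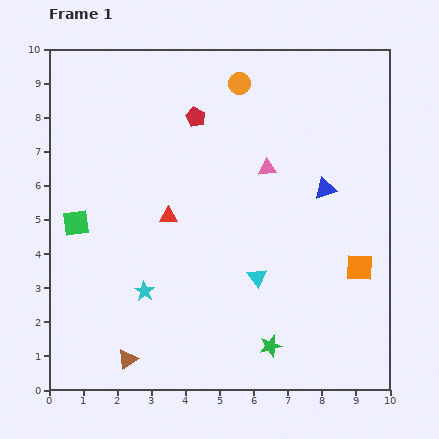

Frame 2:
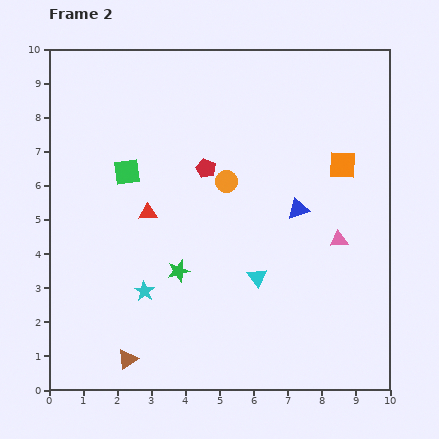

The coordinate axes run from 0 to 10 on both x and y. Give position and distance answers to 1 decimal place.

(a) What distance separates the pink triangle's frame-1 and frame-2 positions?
3.0

The pink triangle moved from (6.4, 6.5) to (8.5, 4.4), a distance of √(2.1² + 2.1²) ≈ 3.0.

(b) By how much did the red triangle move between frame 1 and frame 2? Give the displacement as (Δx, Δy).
(-0.6, 0.1)

The red triangle was at (3.5, 5.1) in frame 1 and (2.9, 5.2) in frame 2.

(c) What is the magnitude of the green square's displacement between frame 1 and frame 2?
2.1

The green square moved from (0.8, 4.9) to (2.3, 6.4), a distance of √(1.5² + 1.5²) ≈ 2.1.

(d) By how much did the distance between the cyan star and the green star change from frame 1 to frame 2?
-2.8

Distance in frame 1: 4.0. Distance in frame 2: 1.2.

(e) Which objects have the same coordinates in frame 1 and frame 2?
the cyan triangle, the brown triangle, the cyan star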